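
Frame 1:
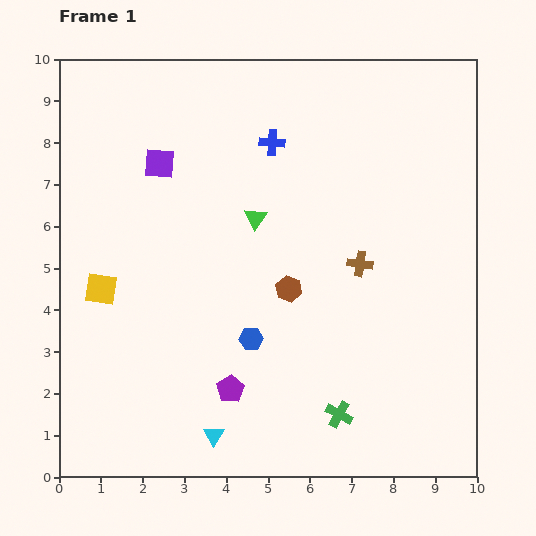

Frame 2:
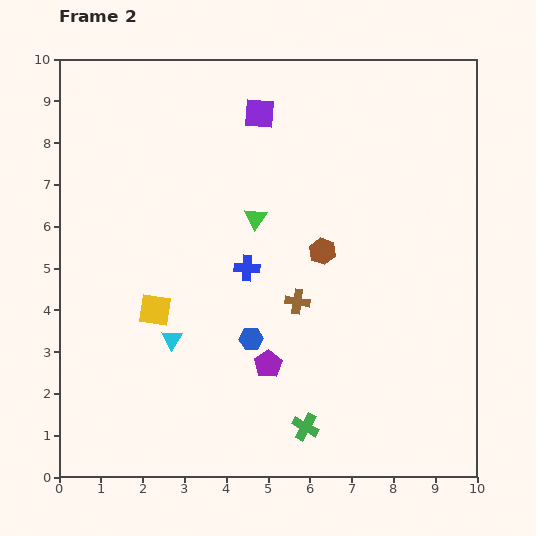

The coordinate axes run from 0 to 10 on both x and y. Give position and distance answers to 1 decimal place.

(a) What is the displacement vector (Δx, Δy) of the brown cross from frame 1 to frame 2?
(-1.5, -0.9)

The brown cross was at (7.2, 5.1) in frame 1 and (5.7, 4.2) in frame 2.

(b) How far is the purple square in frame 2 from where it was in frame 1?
2.7

The purple square moved from (2.4, 7.5) to (4.8, 8.7), a distance of √(2.4² + 1.2²) ≈ 2.7.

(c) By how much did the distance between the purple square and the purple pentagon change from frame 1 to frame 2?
+0.3

Distance in frame 1: 5.7. Distance in frame 2: 6.0.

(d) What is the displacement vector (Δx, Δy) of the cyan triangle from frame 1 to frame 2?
(-1.0, 2.3)

The cyan triangle was at (3.7, 1.0) in frame 1 and (2.7, 3.3) in frame 2.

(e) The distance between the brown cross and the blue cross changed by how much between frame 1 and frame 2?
-2.2

Distance in frame 1: 3.6. Distance in frame 2: 1.4.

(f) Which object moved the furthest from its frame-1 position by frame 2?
the blue cross

(moved 3.1; next 2.7)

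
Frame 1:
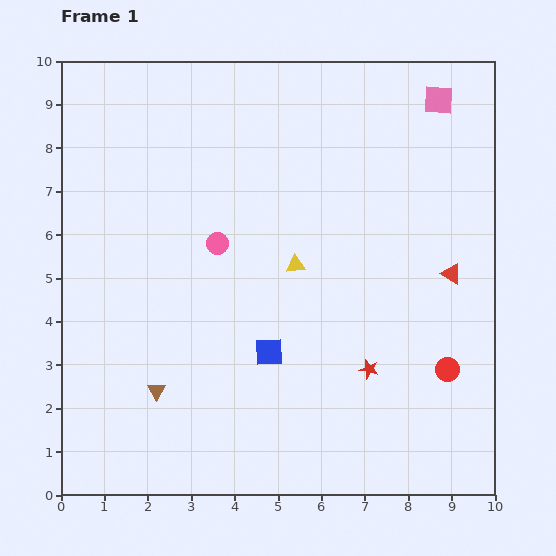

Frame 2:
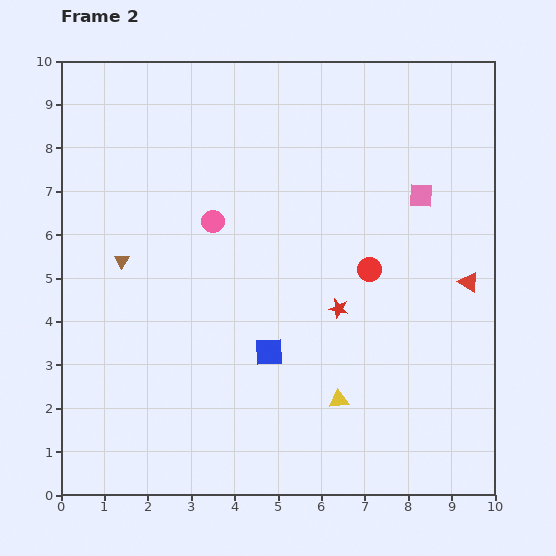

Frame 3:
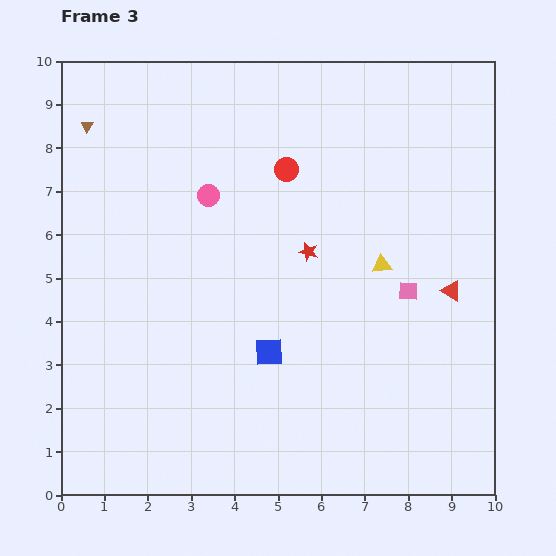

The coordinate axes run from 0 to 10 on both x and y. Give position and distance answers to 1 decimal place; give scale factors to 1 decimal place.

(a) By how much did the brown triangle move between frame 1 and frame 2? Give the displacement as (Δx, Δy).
(-0.8, 3.0)

The brown triangle was at (2.2, 2.4) in frame 1 and (1.4, 5.4) in frame 2.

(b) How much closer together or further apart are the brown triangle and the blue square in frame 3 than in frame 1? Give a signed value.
+3.9

Distance in frame 1: 2.8. Distance in frame 3: 6.7.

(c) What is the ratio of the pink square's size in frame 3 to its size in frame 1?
0.7×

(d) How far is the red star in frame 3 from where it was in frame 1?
3.0

The red star moved from (7.1, 2.9) to (5.7, 5.6), a distance of √(1.4² + 2.7²) ≈ 3.0.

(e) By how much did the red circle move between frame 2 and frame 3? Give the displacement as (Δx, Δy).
(-1.9, 2.3)

The red circle was at (7.1, 5.2) in frame 2 and (5.2, 7.5) in frame 3.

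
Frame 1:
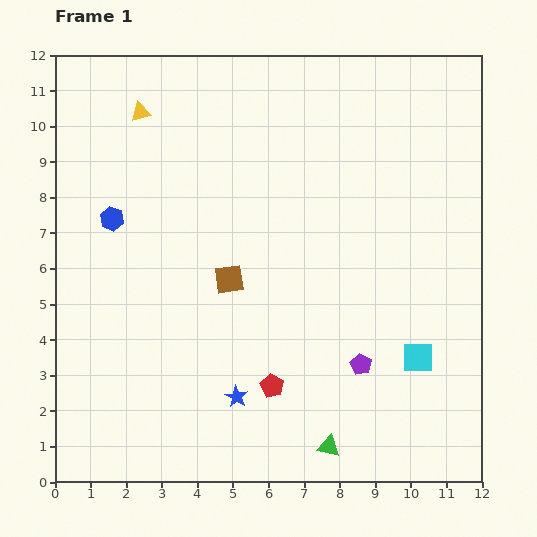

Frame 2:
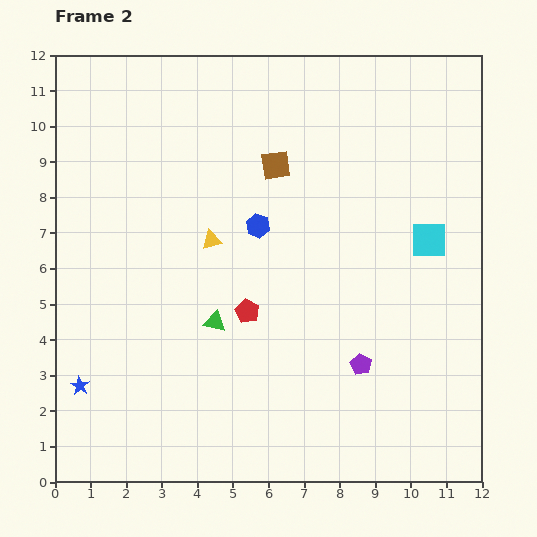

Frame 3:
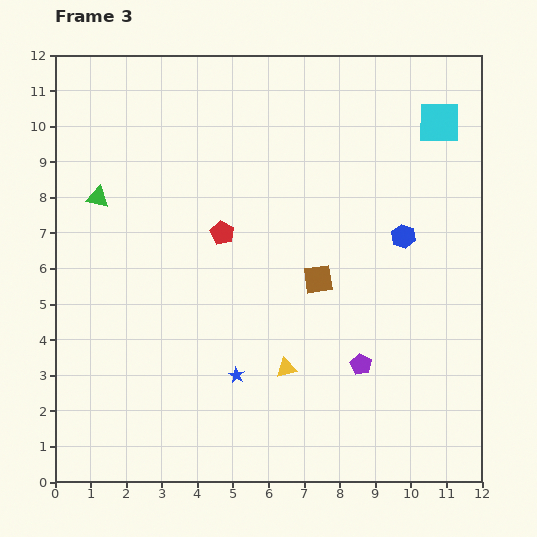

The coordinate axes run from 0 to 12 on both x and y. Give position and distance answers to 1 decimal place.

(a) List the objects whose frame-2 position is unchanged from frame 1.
the purple pentagon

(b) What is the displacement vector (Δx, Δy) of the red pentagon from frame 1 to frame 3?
(-1.4, 4.3)

The red pentagon was at (6.1, 2.7) in frame 1 and (4.7, 7.0) in frame 3.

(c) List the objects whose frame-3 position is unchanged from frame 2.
the purple pentagon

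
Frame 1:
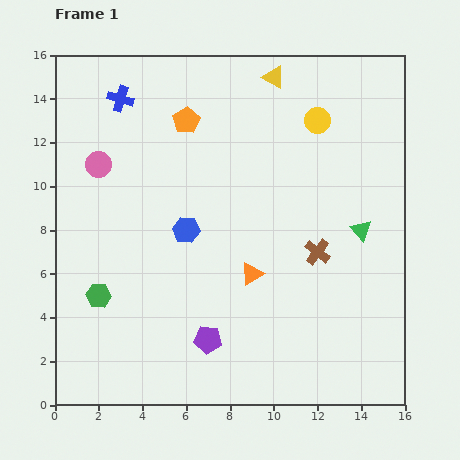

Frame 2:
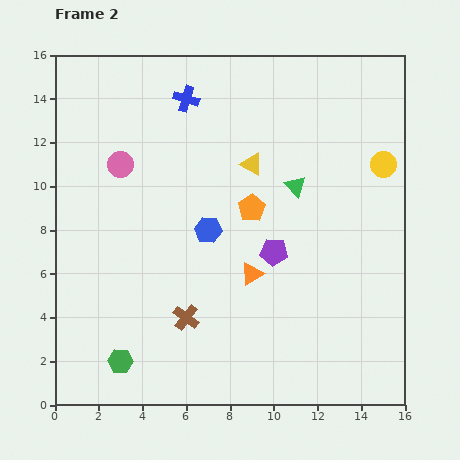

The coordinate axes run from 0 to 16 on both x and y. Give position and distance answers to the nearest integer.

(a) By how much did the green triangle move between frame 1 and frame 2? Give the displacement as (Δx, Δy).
(-3, 2)

The green triangle was at (14, 8) in frame 1 and (11, 10) in frame 2.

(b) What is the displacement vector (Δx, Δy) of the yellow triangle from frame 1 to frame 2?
(-1, -4)

The yellow triangle was at (10, 15) in frame 1 and (9, 11) in frame 2.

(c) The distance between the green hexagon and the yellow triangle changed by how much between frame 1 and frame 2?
-2

Distance in frame 1: 13. Distance in frame 2: 11.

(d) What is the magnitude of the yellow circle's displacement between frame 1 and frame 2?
4

The yellow circle moved from (12, 13) to (15, 11), a distance of √(3² + 2²) ≈ 4.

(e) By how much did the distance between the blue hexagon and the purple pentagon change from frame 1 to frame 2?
-2

Distance in frame 1: 5. Distance in frame 2: 3.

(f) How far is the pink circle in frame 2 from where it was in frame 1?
1

The pink circle moved from (2, 11) to (3, 11), a distance of √(1² + 0²) ≈ 1.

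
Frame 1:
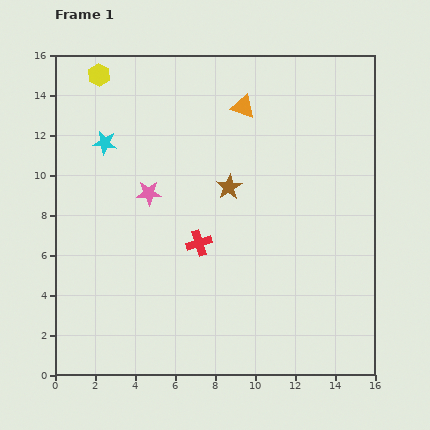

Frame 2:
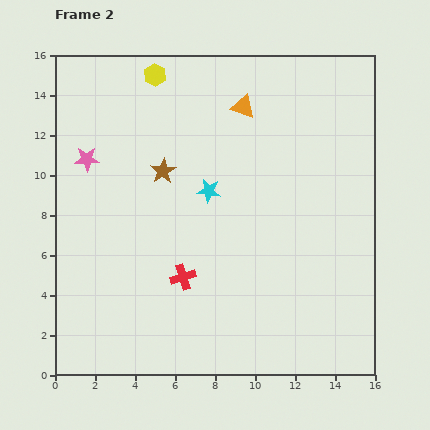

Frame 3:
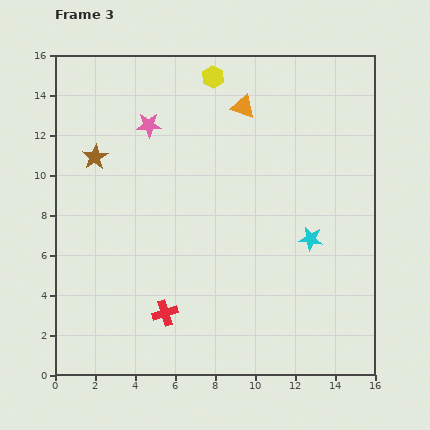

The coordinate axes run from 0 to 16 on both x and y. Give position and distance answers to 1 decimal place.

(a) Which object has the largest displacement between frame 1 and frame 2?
the cyan star

(moved 5.7; next 3.5)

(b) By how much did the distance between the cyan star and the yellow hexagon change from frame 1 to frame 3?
+6.1

Distance in frame 1: 3.4. Distance in frame 3: 9.5.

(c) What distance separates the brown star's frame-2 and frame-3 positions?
3.5

The brown star moved from (5.4, 10.2) to (2.0, 10.9), a distance of √(3.4² + 0.7²) ≈ 3.5.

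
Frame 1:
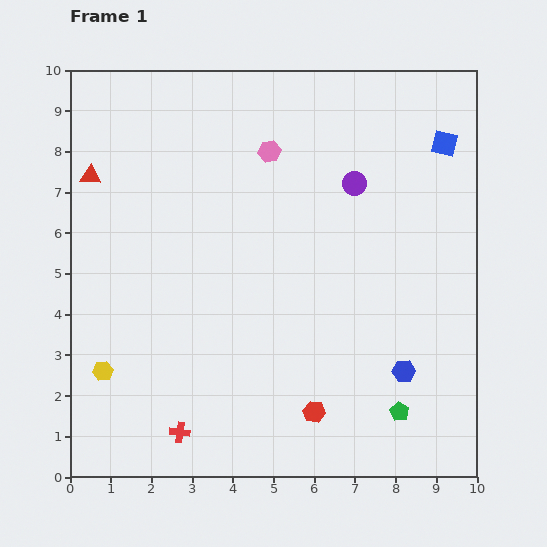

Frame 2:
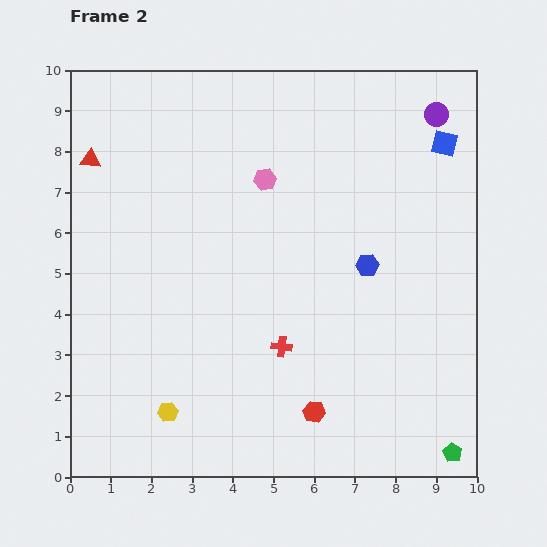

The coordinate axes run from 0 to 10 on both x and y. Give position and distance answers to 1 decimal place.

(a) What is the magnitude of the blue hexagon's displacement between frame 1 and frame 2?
2.8

The blue hexagon moved from (8.2, 2.6) to (7.3, 5.2), a distance of √(0.9² + 2.6²) ≈ 2.8.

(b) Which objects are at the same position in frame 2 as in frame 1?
the red hexagon, the blue square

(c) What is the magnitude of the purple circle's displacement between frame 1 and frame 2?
2.6

The purple circle moved from (7.0, 7.2) to (9.0, 8.9), a distance of √(2.0² + 1.7²) ≈ 2.6.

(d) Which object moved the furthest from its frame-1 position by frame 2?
the red cross

(moved 3.3; next 2.8)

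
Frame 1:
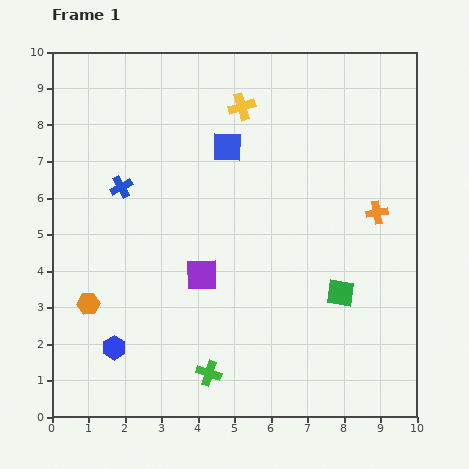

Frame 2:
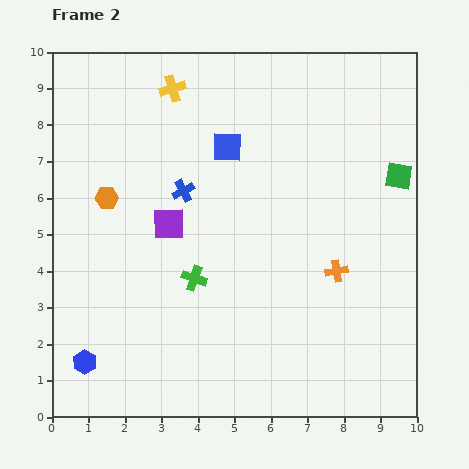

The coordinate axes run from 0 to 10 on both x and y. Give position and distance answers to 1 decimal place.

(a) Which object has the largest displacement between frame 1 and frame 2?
the green square

(moved 3.6; next 2.9)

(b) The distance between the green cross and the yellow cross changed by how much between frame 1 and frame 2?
-2.2

Distance in frame 1: 7.4. Distance in frame 2: 5.2.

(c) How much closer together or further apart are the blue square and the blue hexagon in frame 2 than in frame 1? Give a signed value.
+0.8

Distance in frame 1: 6.3. Distance in frame 2: 7.1.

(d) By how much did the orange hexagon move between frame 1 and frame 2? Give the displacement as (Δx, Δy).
(0.5, 2.9)

The orange hexagon was at (1.0, 3.1) in frame 1 and (1.5, 6.0) in frame 2.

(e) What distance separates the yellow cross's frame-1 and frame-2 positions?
2.0

The yellow cross moved from (5.2, 8.5) to (3.3, 9.0), a distance of √(1.9² + 0.5²) ≈ 2.0.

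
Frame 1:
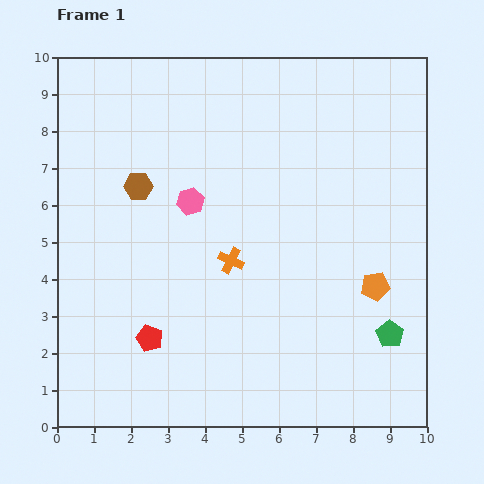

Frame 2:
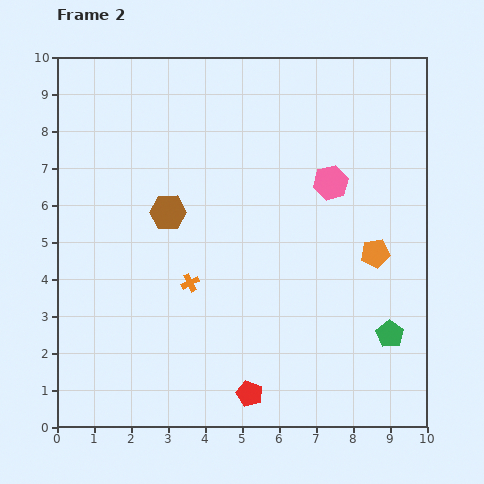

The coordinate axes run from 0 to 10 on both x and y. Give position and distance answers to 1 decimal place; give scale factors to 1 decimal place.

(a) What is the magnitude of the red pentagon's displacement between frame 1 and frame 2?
3.1

The red pentagon moved from (2.5, 2.4) to (5.2, 0.9), a distance of √(2.7² + 1.5²) ≈ 3.1.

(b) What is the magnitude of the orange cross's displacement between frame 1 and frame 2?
1.3

The orange cross moved from (4.7, 4.5) to (3.6, 3.9), a distance of √(1.1² + 0.6²) ≈ 1.3.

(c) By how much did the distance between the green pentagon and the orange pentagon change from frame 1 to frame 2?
+0.8

Distance in frame 1: 1.4. Distance in frame 2: 2.2.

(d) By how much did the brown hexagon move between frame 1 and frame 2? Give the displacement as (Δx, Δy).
(0.8, -0.7)

The brown hexagon was at (2.2, 6.5) in frame 1 and (3.0, 5.8) in frame 2.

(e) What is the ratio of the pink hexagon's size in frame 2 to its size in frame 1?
1.3×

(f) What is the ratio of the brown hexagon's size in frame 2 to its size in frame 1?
1.3×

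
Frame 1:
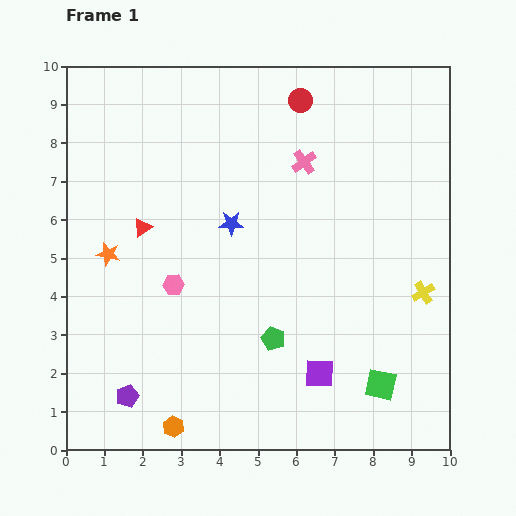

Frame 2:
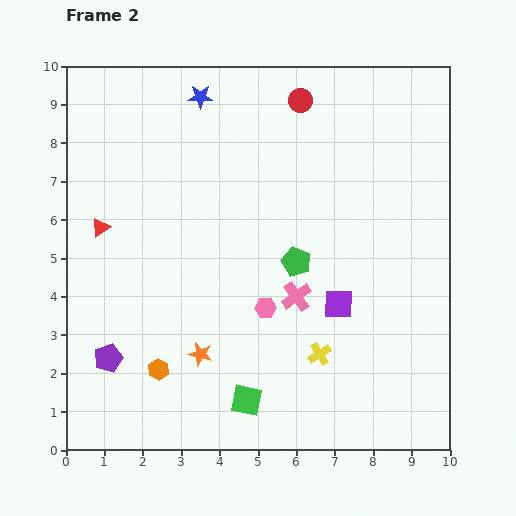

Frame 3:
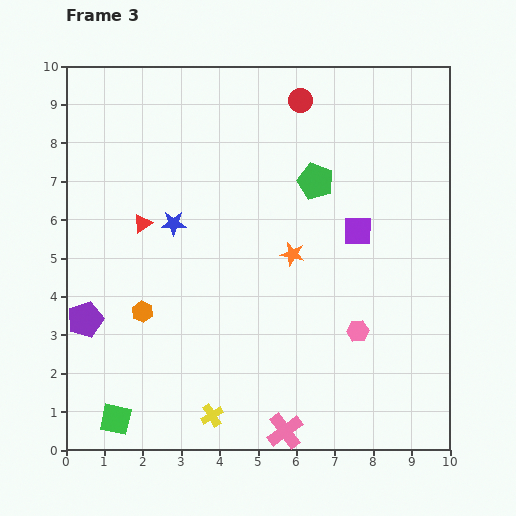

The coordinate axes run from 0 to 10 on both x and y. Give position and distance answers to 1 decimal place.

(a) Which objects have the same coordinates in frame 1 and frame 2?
the red circle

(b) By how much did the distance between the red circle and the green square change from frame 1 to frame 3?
+1.9

Distance in frame 1: 7.7. Distance in frame 3: 9.6.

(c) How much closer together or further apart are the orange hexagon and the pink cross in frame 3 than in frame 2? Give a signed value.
+0.7

Distance in frame 2: 4.1. Distance in frame 3: 4.8.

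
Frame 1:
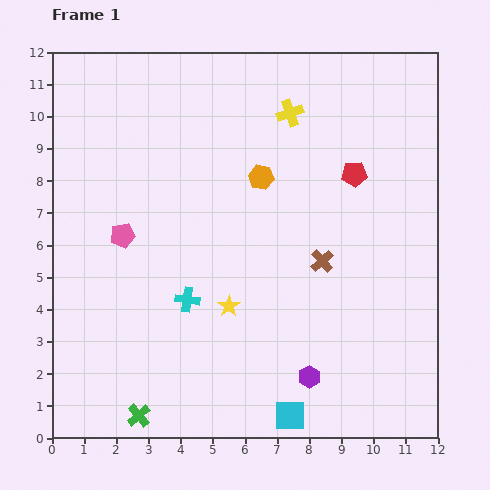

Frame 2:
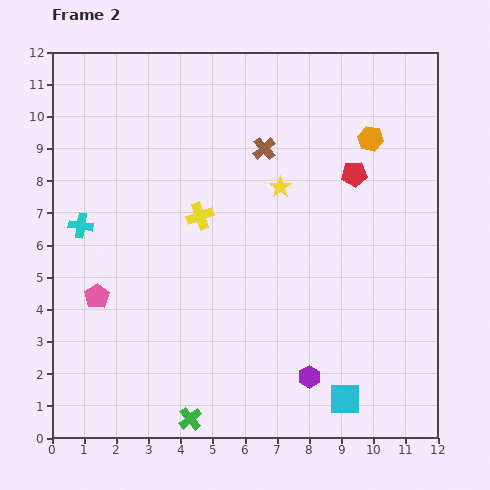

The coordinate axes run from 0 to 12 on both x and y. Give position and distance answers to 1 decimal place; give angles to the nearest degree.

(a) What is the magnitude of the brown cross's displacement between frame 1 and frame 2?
3.9

The brown cross moved from (8.4, 5.5) to (6.6, 9.0), a distance of √(1.8² + 3.5²) ≈ 3.9.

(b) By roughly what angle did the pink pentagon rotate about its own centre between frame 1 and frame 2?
21° counter-clockwise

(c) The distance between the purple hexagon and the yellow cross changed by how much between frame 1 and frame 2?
-2.2

Distance in frame 1: 8.2. Distance in frame 2: 6.0.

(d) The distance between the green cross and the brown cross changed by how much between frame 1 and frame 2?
+1.2

Distance in frame 1: 7.5. Distance in frame 2: 8.7.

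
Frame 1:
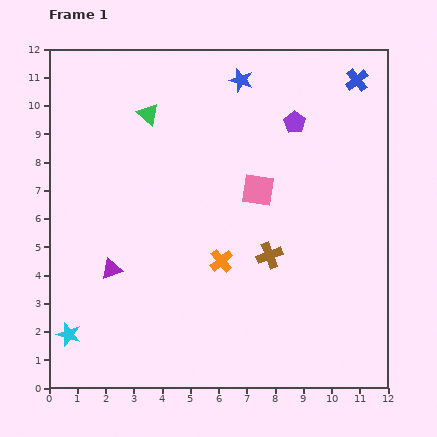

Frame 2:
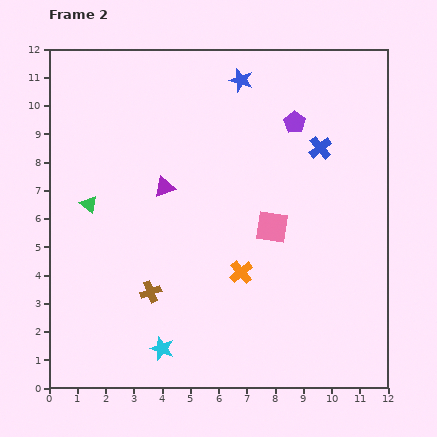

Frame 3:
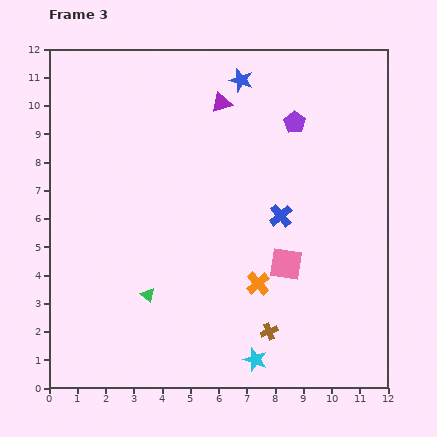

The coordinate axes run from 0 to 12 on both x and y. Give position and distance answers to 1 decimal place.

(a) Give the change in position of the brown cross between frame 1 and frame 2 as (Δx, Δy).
(-4.2, -1.3)

The brown cross was at (7.8, 4.7) in frame 1 and (3.6, 3.4) in frame 2.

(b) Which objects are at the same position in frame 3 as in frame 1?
the purple pentagon, the blue star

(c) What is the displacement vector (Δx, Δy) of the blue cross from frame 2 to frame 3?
(-1.4, -2.4)

The blue cross was at (9.6, 8.5) in frame 2 and (8.2, 6.1) in frame 3.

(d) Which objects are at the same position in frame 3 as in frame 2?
the purple pentagon, the blue star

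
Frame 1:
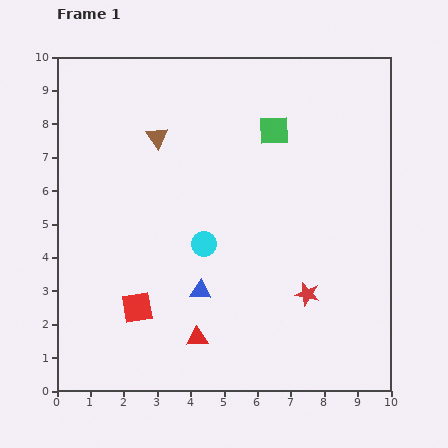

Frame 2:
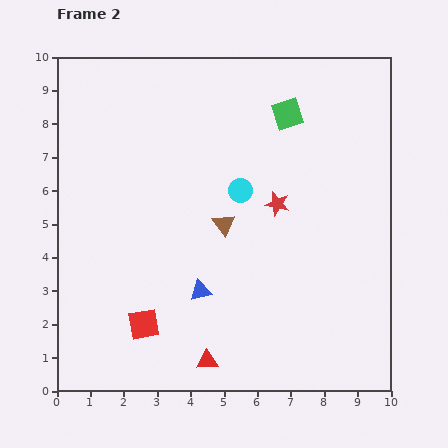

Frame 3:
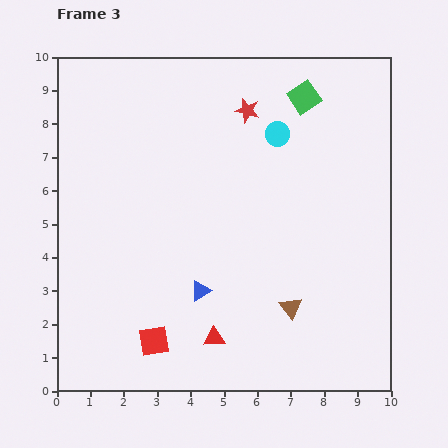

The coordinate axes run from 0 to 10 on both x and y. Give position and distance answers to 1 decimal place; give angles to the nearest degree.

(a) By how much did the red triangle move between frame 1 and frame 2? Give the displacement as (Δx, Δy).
(0.3, -0.7)

The red triangle was at (4.2, 1.6) in frame 1 and (4.5, 0.9) in frame 2.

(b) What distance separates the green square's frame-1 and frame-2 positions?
0.6

The green square moved from (6.5, 7.8) to (6.9, 8.3), a distance of √(0.4² + 0.5²) ≈ 0.6.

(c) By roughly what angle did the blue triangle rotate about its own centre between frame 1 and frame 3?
32° counter-clockwise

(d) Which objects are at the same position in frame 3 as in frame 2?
the blue triangle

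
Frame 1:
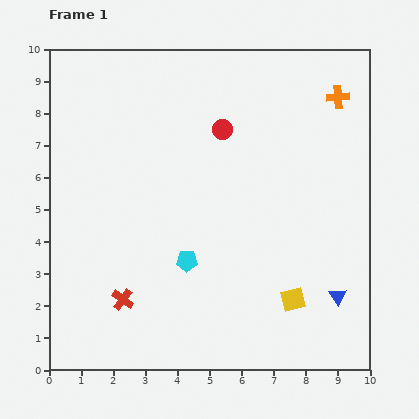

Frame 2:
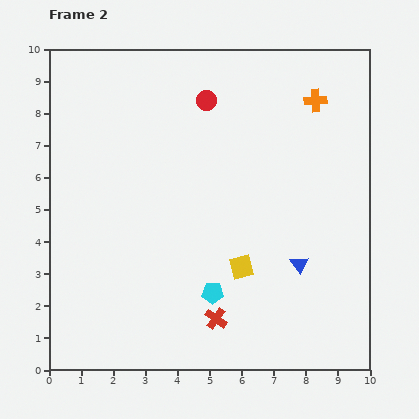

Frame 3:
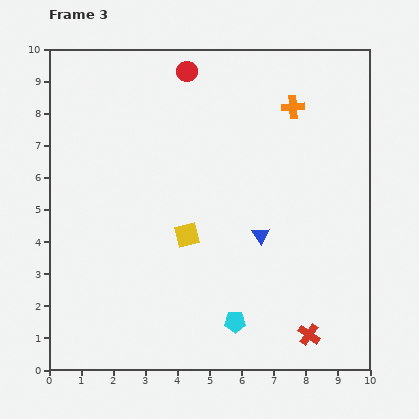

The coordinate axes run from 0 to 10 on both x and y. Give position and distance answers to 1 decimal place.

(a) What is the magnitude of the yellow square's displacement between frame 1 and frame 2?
1.9

The yellow square moved from (7.6, 2.2) to (6.0, 3.2), a distance of √(1.6² + 1.0²) ≈ 1.9.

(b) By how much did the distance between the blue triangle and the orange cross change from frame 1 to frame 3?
-2.1

Distance in frame 1: 6.2. Distance in frame 3: 4.1.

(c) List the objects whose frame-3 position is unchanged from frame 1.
none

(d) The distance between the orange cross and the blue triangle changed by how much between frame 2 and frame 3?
-1.0

Distance in frame 2: 5.1. Distance in frame 3: 4.1.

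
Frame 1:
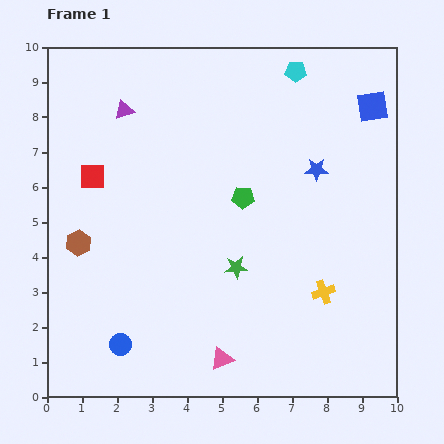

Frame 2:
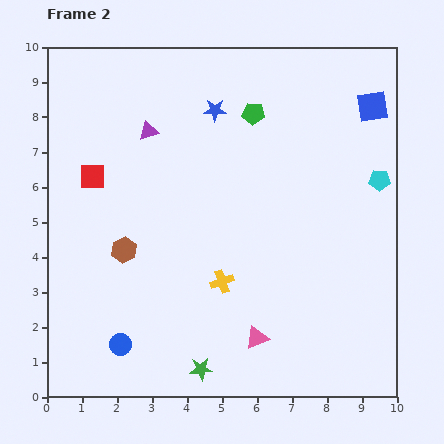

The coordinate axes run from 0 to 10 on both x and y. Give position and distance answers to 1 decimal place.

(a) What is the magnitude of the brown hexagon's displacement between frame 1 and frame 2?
1.3

The brown hexagon moved from (0.9, 4.4) to (2.2, 4.2), a distance of √(1.3² + 0.2²) ≈ 1.3.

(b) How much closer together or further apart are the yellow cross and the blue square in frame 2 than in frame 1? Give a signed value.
+1.1

Distance in frame 1: 5.5. Distance in frame 2: 6.6.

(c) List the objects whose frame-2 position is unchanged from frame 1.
the blue square, the blue circle, the red square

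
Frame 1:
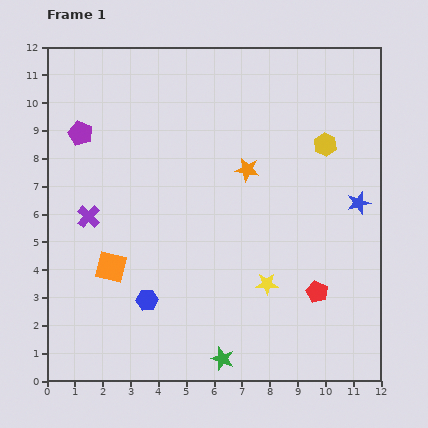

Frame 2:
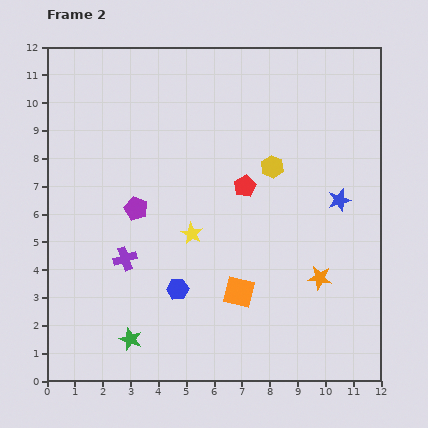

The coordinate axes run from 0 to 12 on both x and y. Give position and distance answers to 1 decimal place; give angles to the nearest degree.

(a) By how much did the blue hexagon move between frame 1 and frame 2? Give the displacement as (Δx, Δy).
(1.1, 0.4)

The blue hexagon was at (3.6, 2.9) in frame 1 and (4.7, 3.3) in frame 2.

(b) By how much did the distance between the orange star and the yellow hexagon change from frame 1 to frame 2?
+1.4

Distance in frame 1: 2.9. Distance in frame 2: 4.3.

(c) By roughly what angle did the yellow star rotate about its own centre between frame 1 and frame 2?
29° clockwise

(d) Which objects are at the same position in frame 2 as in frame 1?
none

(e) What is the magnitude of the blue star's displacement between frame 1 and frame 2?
0.7

The blue star moved from (11.2, 6.4) to (10.5, 6.5), a distance of √(0.7² + 0.1²) ≈ 0.7.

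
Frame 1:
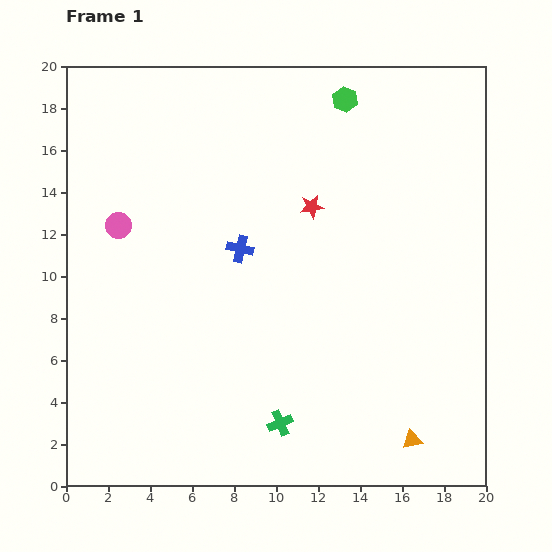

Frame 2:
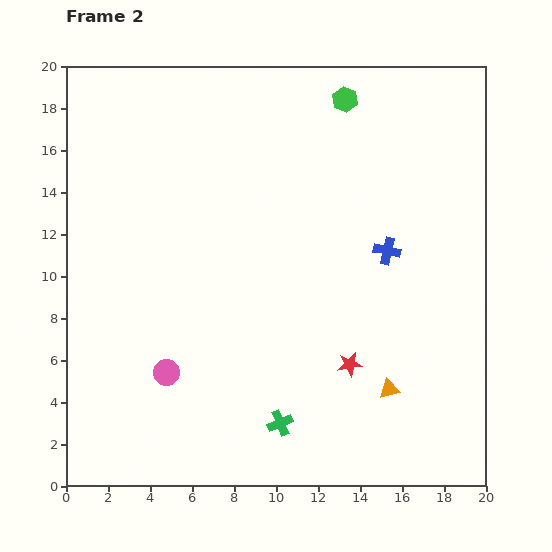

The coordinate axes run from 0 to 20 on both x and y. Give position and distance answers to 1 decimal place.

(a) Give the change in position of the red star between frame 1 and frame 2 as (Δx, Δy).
(1.8, -7.5)

The red star was at (11.7, 13.3) in frame 1 and (13.5, 5.8) in frame 2.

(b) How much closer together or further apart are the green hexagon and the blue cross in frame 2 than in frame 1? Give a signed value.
-1.2

Distance in frame 1: 8.7. Distance in frame 2: 7.5.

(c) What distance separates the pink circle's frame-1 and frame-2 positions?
7.4

The pink circle moved from (2.5, 12.4) to (4.8, 5.4), a distance of √(2.3² + 7.0²) ≈ 7.4.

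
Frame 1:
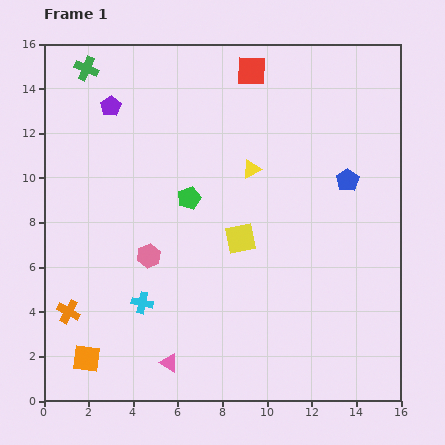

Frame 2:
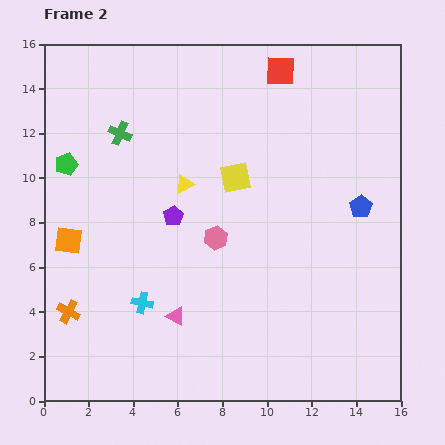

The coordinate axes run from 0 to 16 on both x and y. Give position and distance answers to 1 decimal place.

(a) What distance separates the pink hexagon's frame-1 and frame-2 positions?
3.1

The pink hexagon moved from (4.7, 6.5) to (7.7, 7.3), a distance of √(3.0² + 0.8²) ≈ 3.1.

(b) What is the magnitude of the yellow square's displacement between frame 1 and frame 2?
2.7

The yellow square moved from (8.8, 7.3) to (8.6, 10.0), a distance of √(0.2² + 2.7²) ≈ 2.7.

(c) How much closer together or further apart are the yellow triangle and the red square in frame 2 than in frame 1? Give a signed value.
+2.3

Distance in frame 1: 4.4. Distance in frame 2: 6.7.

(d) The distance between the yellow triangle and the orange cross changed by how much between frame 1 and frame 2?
-2.7

Distance in frame 1: 10.4. Distance in frame 2: 7.7.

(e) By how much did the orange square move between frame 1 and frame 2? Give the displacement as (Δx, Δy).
(-0.8, 5.3)

The orange square was at (1.9, 1.9) in frame 1 and (1.1, 7.2) in frame 2.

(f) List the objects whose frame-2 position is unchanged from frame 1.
the orange cross, the cyan cross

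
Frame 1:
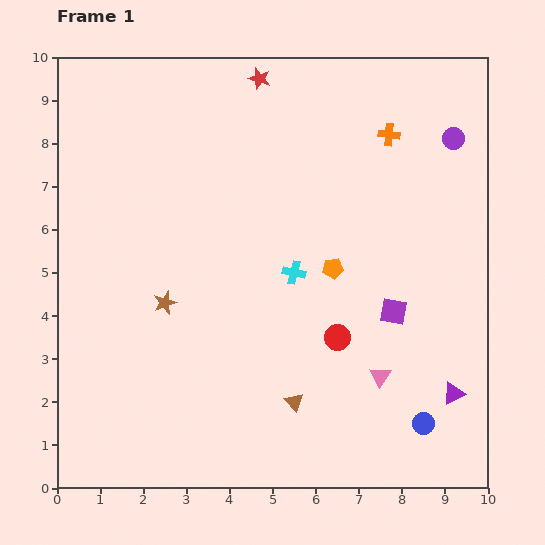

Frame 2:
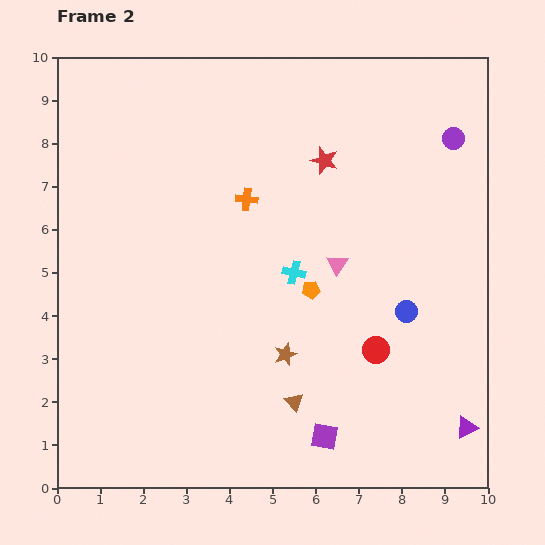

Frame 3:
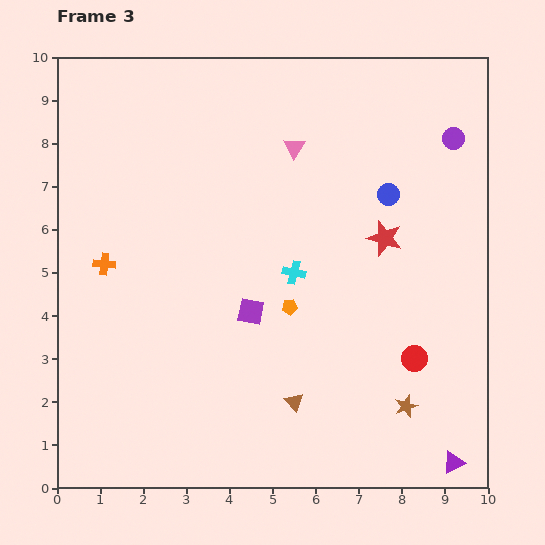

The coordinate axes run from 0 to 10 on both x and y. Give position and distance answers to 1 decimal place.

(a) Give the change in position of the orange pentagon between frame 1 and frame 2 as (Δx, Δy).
(-0.5, -0.5)

The orange pentagon was at (6.4, 5.1) in frame 1 and (5.9, 4.6) in frame 2.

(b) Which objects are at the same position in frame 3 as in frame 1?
the purple circle, the brown triangle, the cyan cross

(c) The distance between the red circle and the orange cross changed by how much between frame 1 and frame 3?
+2.6

Distance in frame 1: 4.9. Distance in frame 3: 7.5.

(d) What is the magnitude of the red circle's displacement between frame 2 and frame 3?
0.9

The red circle moved from (7.4, 3.2) to (8.3, 3.0), a distance of √(0.9² + 0.2²) ≈ 0.9.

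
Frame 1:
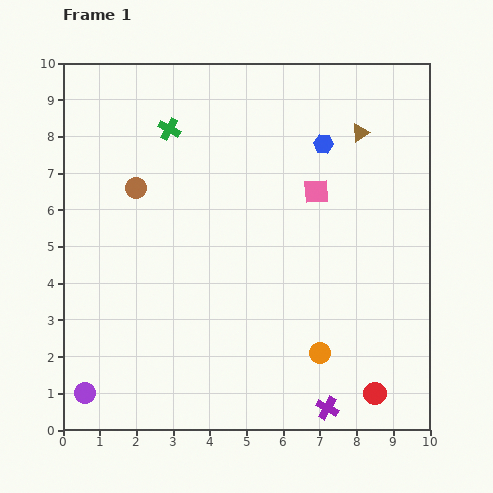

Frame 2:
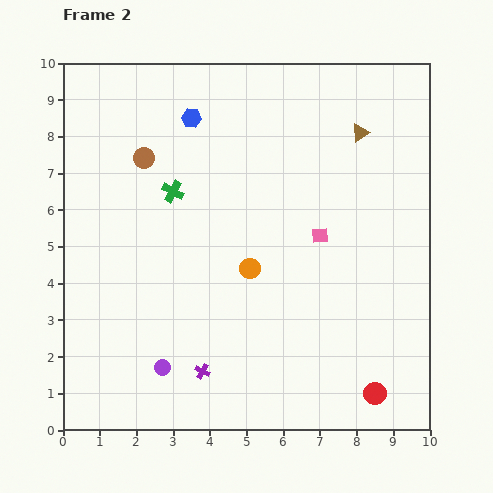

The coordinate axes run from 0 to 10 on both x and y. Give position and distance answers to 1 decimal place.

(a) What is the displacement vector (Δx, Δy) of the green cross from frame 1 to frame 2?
(0.1, -1.7)

The green cross was at (2.9, 8.2) in frame 1 and (3.0, 6.5) in frame 2.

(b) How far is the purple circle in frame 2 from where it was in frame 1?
2.2

The purple circle moved from (0.6, 1.0) to (2.7, 1.7), a distance of √(2.1² + 0.7²) ≈ 2.2.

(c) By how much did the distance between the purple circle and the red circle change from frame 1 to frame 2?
-2.1

Distance in frame 1: 7.9. Distance in frame 2: 5.8.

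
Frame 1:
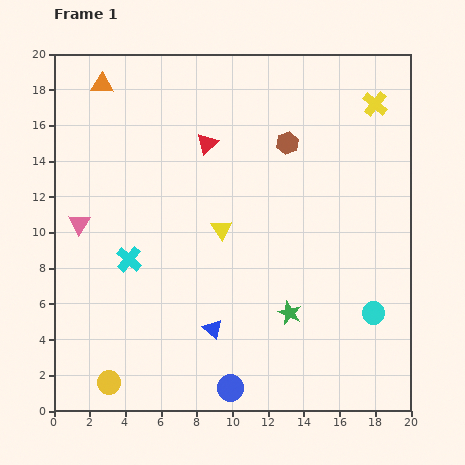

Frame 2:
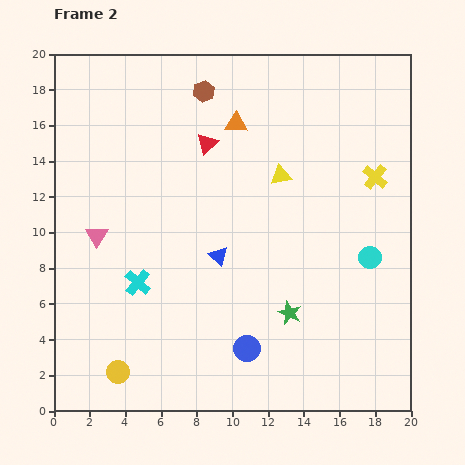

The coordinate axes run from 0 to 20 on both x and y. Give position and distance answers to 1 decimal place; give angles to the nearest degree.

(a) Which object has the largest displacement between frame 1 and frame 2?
the orange triangle

(moved 7.8; next 5.5)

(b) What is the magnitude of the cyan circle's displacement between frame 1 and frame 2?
3.1

The cyan circle moved from (17.9, 5.5) to (17.7, 8.6), a distance of √(0.2² + 3.1²) ≈ 3.1.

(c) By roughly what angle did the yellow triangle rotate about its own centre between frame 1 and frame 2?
54° clockwise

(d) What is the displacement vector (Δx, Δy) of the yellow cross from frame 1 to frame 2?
(0.0, -4.1)

The yellow cross was at (18.0, 17.2) in frame 1 and (18.0, 13.1) in frame 2.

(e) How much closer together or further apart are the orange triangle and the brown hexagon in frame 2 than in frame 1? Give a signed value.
-8.4

Distance in frame 1: 10.9. Distance in frame 2: 2.5.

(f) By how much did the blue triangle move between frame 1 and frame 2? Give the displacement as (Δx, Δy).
(0.3, 4.1)

The blue triangle was at (8.9, 4.6) in frame 1 and (9.2, 8.7) in frame 2.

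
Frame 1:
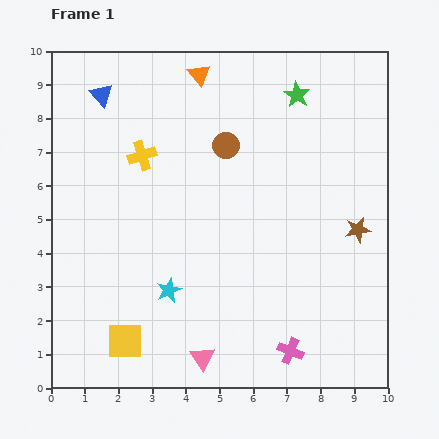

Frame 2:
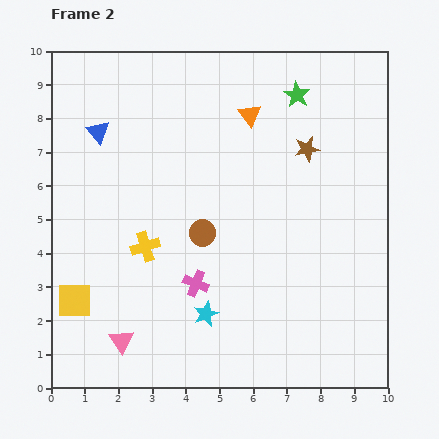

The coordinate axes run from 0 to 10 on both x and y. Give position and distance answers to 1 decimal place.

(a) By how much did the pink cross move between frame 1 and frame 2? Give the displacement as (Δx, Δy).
(-2.8, 2.0)

The pink cross was at (7.1, 1.1) in frame 1 and (4.3, 3.1) in frame 2.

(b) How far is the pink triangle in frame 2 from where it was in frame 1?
2.5

The pink triangle moved from (4.5, 0.9) to (2.1, 1.4), a distance of √(2.4² + 0.5²) ≈ 2.5.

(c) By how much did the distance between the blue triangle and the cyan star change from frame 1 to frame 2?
+0.2

Distance in frame 1: 6.1. Distance in frame 2: 6.3.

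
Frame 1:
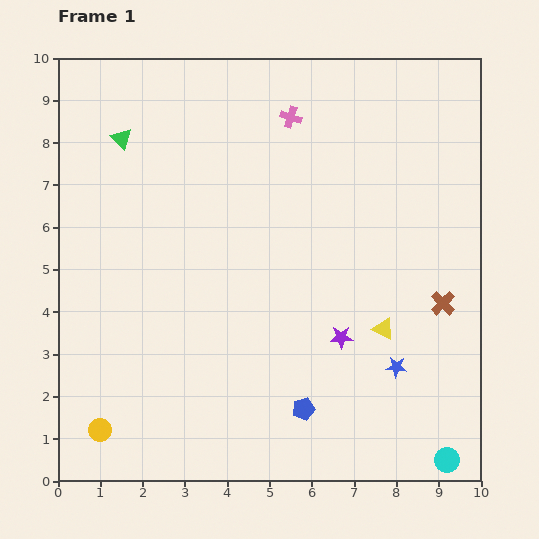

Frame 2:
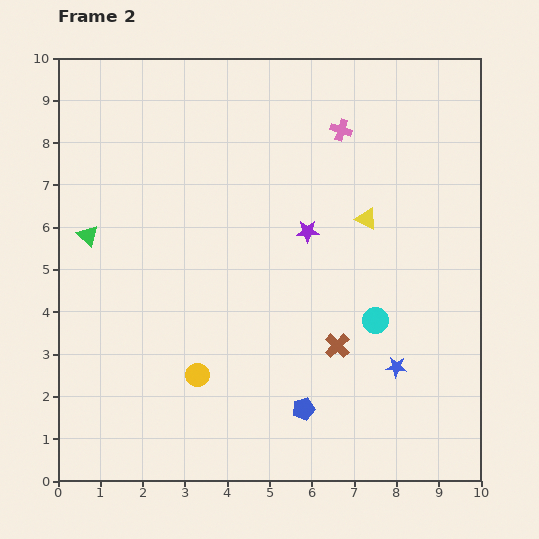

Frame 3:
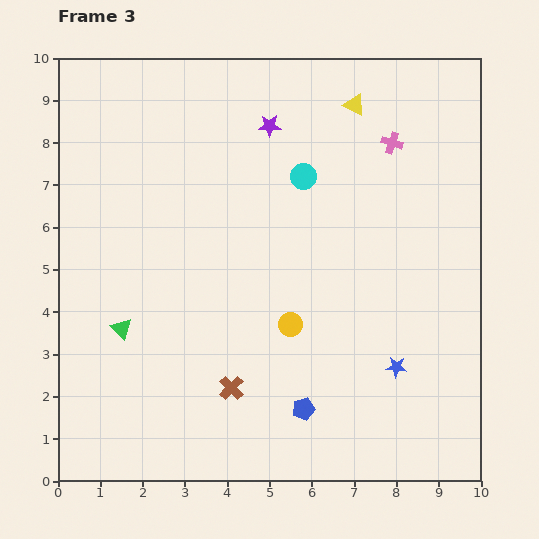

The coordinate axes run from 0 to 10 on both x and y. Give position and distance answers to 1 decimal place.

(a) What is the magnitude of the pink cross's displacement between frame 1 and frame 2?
1.2

The pink cross moved from (5.5, 8.6) to (6.7, 8.3), a distance of √(1.2² + 0.3²) ≈ 1.2.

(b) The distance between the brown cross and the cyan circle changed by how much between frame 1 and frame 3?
+1.6

Distance in frame 1: 3.7. Distance in frame 3: 5.3.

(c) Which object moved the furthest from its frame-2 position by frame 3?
the cyan circle

(moved 3.8; next 2.7)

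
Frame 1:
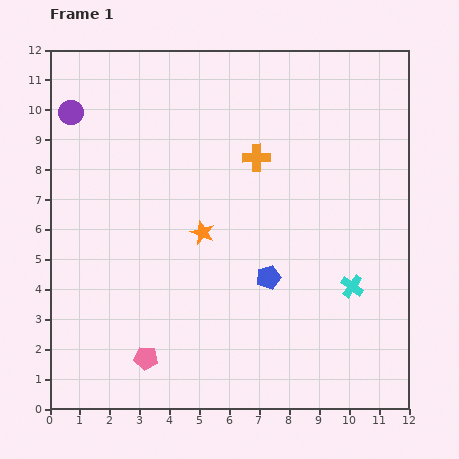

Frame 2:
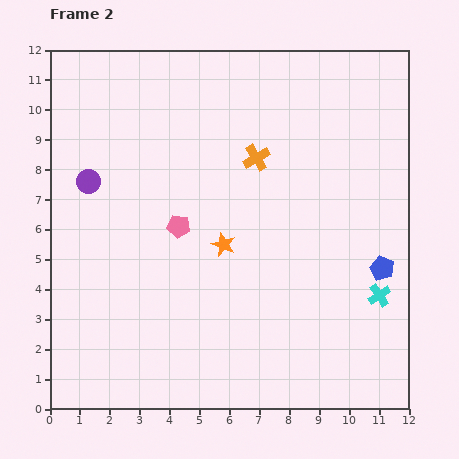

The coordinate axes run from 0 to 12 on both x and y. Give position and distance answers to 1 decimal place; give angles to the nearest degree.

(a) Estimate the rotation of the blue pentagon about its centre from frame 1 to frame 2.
31° counter-clockwise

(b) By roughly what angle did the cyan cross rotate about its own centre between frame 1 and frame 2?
21° clockwise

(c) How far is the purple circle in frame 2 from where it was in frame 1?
2.4

The purple circle moved from (0.7, 9.9) to (1.3, 7.6), a distance of √(0.6² + 2.3²) ≈ 2.4.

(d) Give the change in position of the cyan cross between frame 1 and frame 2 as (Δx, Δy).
(0.9, -0.3)

The cyan cross was at (10.1, 4.1) in frame 1 and (11.0, 3.8) in frame 2.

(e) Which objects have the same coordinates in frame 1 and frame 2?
the orange cross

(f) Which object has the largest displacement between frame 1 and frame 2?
the pink pentagon

(moved 4.5; next 3.8)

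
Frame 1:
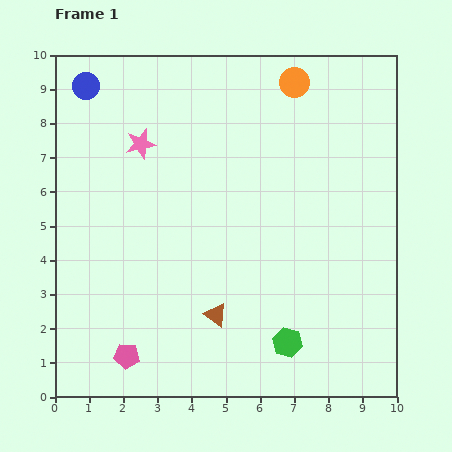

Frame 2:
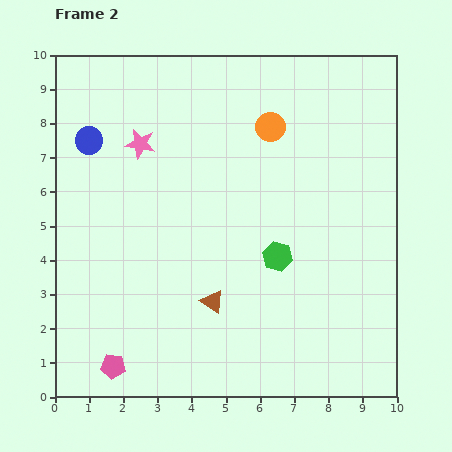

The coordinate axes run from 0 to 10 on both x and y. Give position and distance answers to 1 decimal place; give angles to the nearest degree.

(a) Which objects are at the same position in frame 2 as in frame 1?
the pink star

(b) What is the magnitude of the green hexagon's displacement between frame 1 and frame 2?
2.5

The green hexagon moved from (6.8, 1.6) to (6.5, 4.1), a distance of √(0.3² + 2.5²) ≈ 2.5.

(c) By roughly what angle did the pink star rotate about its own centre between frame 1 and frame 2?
22° clockwise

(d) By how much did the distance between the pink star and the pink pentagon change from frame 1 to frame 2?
+0.3

Distance in frame 1: 6.2. Distance in frame 2: 6.5.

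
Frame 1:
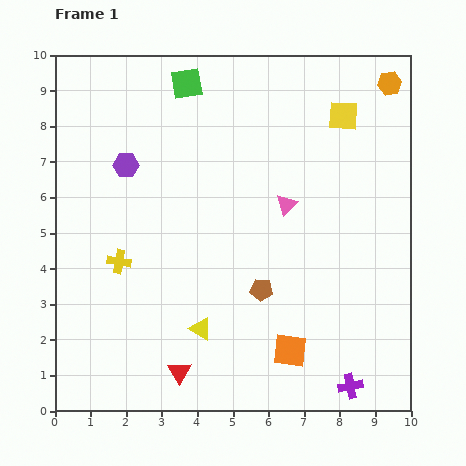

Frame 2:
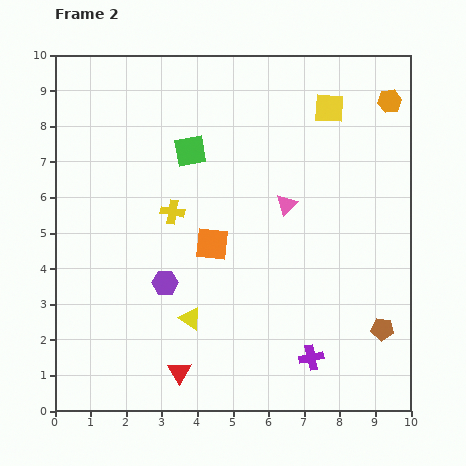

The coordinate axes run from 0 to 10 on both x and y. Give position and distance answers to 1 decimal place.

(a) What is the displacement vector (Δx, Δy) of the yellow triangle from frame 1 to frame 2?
(-0.3, 0.3)

The yellow triangle was at (4.1, 2.3) in frame 1 and (3.8, 2.6) in frame 2.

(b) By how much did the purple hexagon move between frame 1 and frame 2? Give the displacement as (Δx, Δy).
(1.1, -3.3)

The purple hexagon was at (2.0, 6.9) in frame 1 and (3.1, 3.6) in frame 2.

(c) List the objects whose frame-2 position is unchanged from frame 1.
the pink triangle, the red triangle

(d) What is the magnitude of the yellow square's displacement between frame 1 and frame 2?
0.4

The yellow square moved from (8.1, 8.3) to (7.7, 8.5), a distance of √(0.4² + 0.2²) ≈ 0.4.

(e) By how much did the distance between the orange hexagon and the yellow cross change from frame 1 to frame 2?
-2.3

Distance in frame 1: 9.1. Distance in frame 2: 6.8.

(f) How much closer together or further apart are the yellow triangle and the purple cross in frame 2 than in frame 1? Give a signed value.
-0.9

Distance in frame 1: 4.5. Distance in frame 2: 3.6.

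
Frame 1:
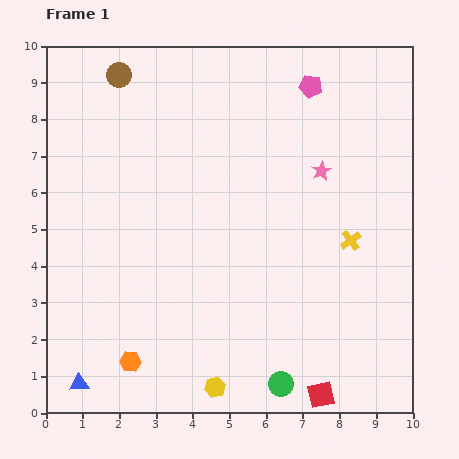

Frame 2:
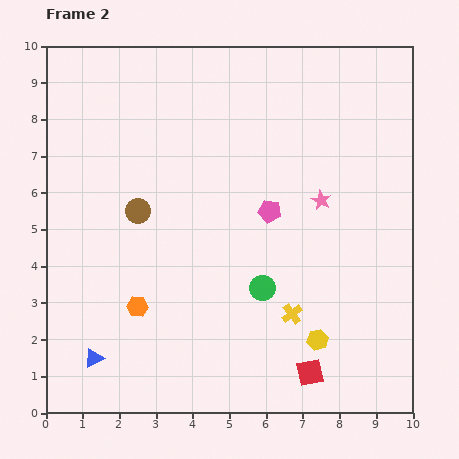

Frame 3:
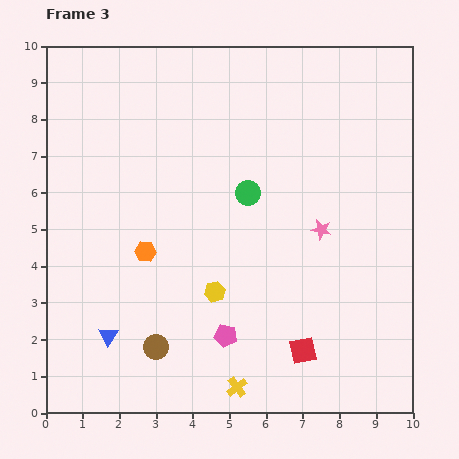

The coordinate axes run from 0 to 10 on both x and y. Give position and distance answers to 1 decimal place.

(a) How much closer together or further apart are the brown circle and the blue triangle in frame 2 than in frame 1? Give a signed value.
-4.3

Distance in frame 1: 8.5. Distance in frame 2: 4.2.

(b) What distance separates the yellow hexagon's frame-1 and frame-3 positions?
2.6

The yellow hexagon moved from (4.6, 0.7) to (4.6, 3.3), a distance of √(0.0² + 2.6²) ≈ 2.6.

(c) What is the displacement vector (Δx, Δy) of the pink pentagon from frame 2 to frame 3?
(-1.2, -3.4)

The pink pentagon was at (6.1, 5.5) in frame 2 and (4.9, 2.1) in frame 3.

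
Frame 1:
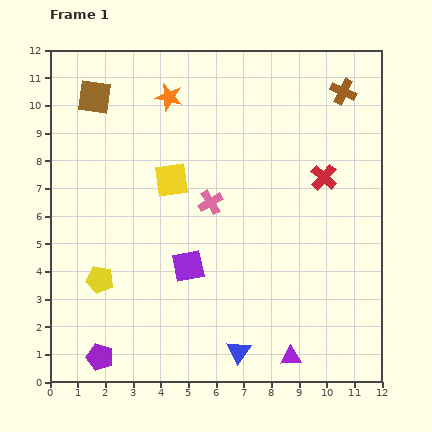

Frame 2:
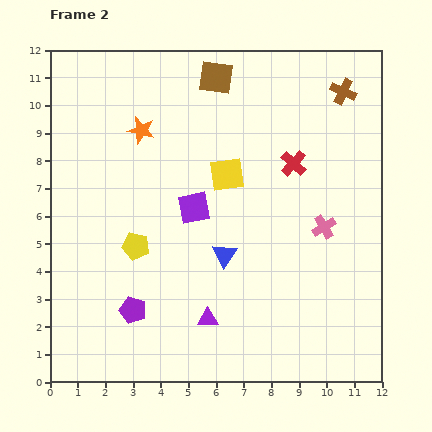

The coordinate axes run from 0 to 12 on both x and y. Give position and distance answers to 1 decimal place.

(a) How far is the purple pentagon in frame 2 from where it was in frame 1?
2.1

The purple pentagon moved from (1.8, 0.9) to (3.0, 2.6), a distance of √(1.2² + 1.7²) ≈ 2.1.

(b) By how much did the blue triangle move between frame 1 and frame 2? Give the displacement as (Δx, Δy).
(-0.5, 3.5)

The blue triangle was at (6.8, 1.1) in frame 1 and (6.3, 4.6) in frame 2.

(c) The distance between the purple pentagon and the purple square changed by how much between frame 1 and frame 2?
-0.3

Distance in frame 1: 4.6. Distance in frame 2: 4.3.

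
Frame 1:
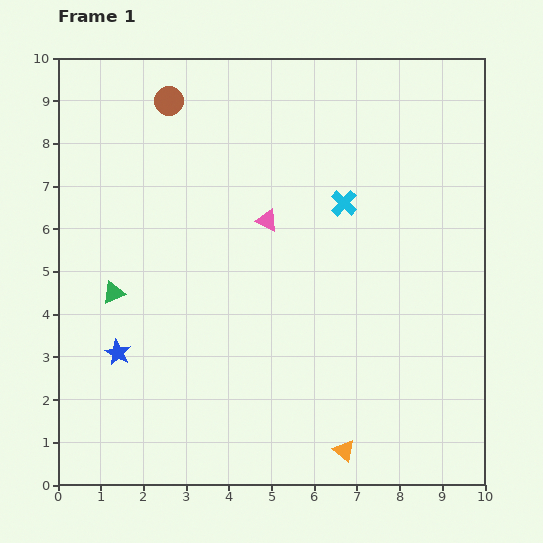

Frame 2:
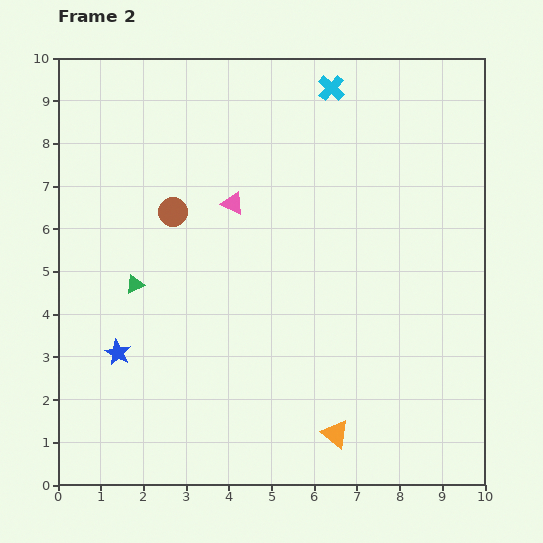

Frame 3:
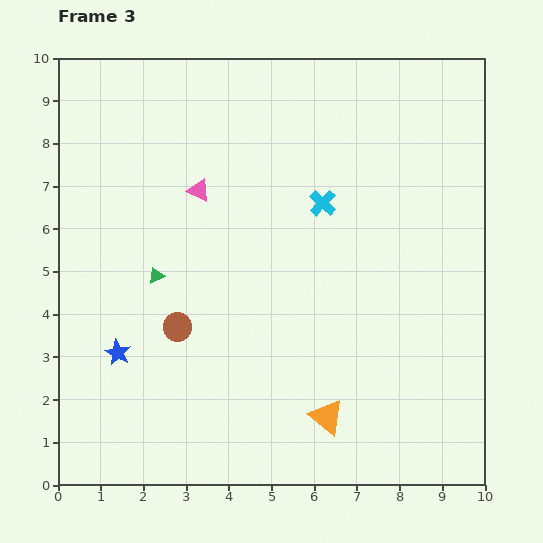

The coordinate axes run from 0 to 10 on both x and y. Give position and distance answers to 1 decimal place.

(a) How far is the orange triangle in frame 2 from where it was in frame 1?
0.4

The orange triangle moved from (6.7, 0.8) to (6.5, 1.2), a distance of √(0.2² + 0.4²) ≈ 0.4.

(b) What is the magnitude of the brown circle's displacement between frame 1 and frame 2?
2.6

The brown circle moved from (2.6, 9.0) to (2.7, 6.4), a distance of √(0.1² + 2.6²) ≈ 2.6.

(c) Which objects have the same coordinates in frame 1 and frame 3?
the blue star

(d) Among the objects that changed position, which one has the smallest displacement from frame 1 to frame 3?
the cyan cross

(moved 0.5)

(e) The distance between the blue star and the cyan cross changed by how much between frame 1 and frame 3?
-0.5

Distance in frame 1: 6.4. Distance in frame 3: 5.9.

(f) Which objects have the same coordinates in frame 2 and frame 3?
the blue star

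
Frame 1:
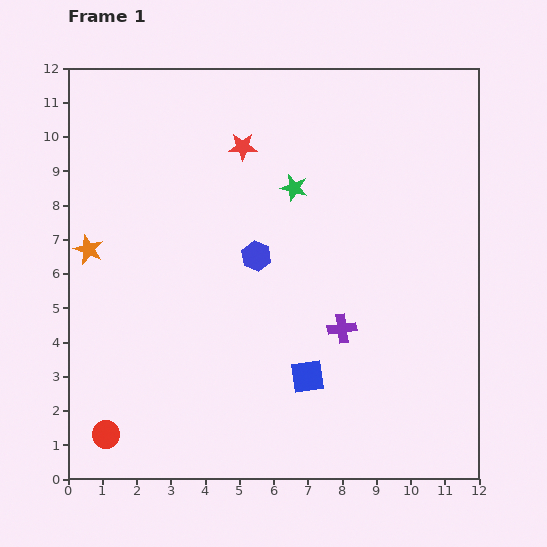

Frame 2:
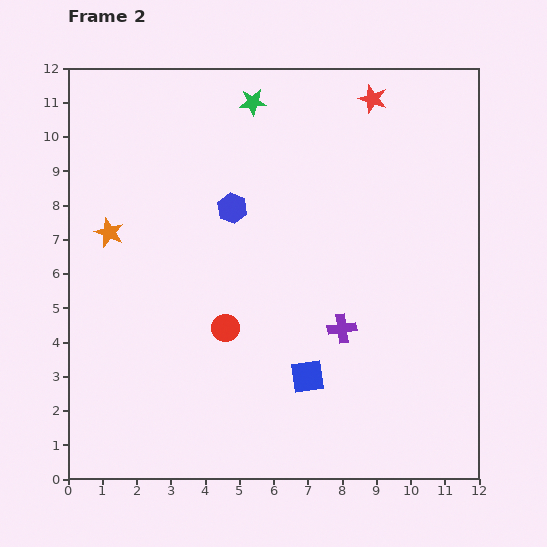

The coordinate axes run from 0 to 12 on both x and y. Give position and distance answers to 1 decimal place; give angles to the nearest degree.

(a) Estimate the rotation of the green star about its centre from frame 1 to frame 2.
18° counter-clockwise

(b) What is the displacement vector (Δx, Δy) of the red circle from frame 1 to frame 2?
(3.5, 3.1)

The red circle was at (1.1, 1.3) in frame 1 and (4.6, 4.4) in frame 2.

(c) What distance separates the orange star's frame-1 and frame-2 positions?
0.8

The orange star moved from (0.6, 6.7) to (1.2, 7.2), a distance of √(0.6² + 0.5²) ≈ 0.8.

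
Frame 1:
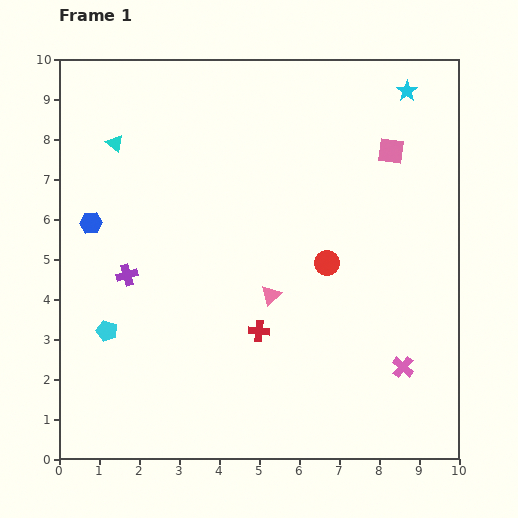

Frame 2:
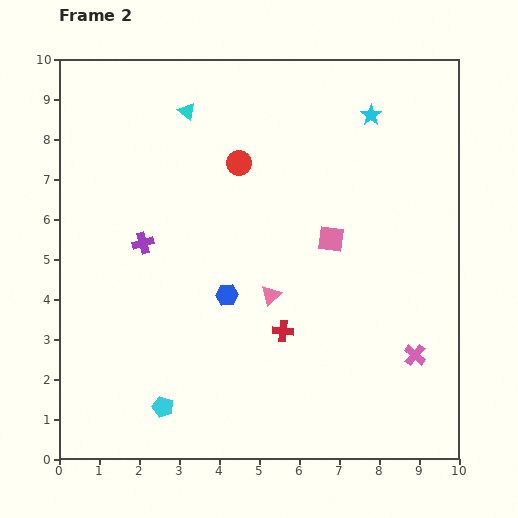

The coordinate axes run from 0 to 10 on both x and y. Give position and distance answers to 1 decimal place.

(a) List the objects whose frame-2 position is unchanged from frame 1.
the pink triangle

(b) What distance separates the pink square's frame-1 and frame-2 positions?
2.7

The pink square moved from (8.3, 7.7) to (6.8, 5.5), a distance of √(1.5² + 2.2²) ≈ 2.7.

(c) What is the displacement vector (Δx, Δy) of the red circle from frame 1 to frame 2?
(-2.2, 2.5)

The red circle was at (6.7, 4.9) in frame 1 and (4.5, 7.4) in frame 2.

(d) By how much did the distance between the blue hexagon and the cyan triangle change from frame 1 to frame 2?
+2.6

Distance in frame 1: 2.1. Distance in frame 2: 4.7.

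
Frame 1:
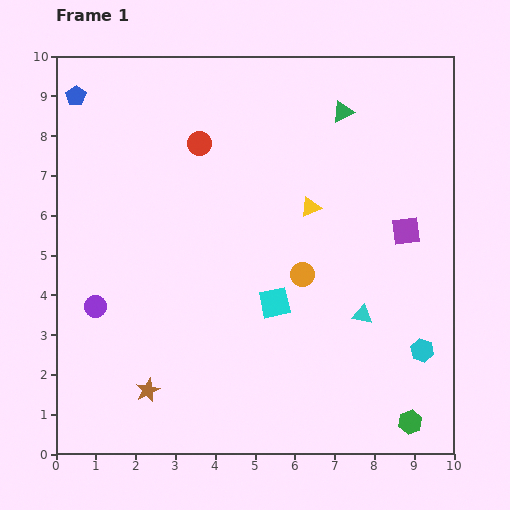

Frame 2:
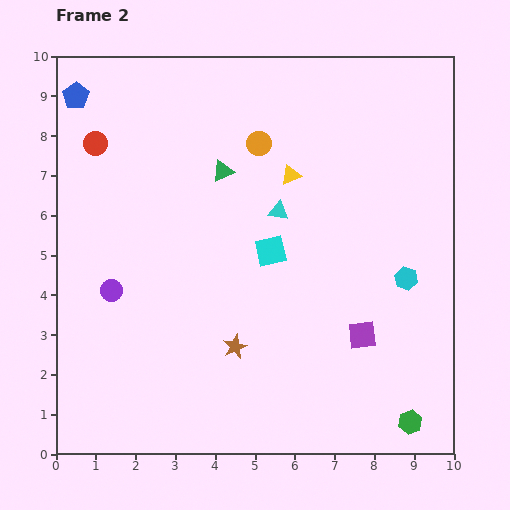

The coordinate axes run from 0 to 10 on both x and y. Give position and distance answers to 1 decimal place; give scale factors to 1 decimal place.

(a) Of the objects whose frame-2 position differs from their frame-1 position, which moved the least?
the purple circle

(moved 0.6)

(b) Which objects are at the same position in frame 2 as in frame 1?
the green hexagon, the blue pentagon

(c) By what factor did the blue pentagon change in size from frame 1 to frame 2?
1.3×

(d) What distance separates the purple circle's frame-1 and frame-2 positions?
0.6

The purple circle moved from (1.0, 3.7) to (1.4, 4.1), a distance of √(0.4² + 0.4²) ≈ 0.6.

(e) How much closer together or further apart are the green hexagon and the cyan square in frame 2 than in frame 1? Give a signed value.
+1.0

Distance in frame 1: 4.5. Distance in frame 2: 5.5.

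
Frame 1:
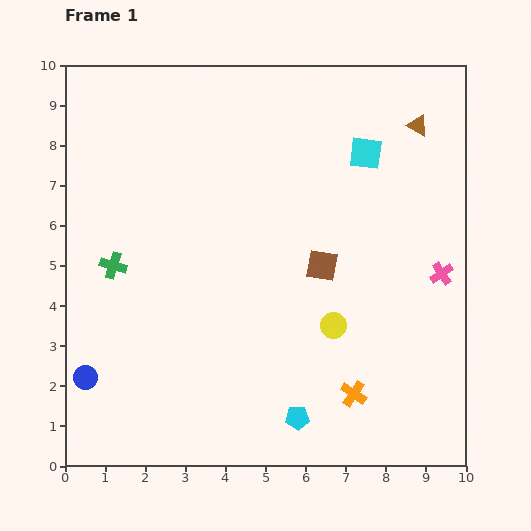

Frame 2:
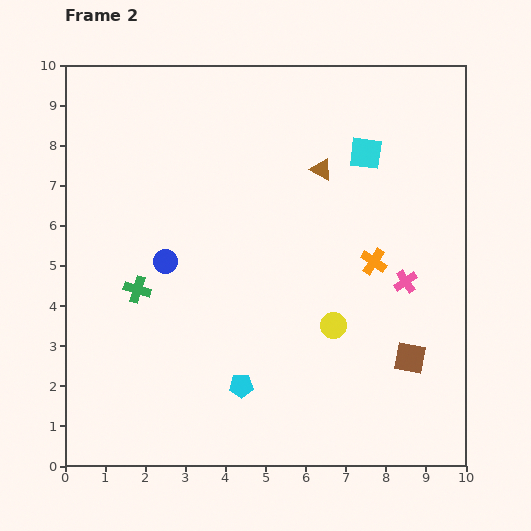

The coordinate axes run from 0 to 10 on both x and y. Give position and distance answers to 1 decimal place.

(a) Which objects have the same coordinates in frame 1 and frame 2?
the cyan square, the yellow circle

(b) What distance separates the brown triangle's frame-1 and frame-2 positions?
2.6

The brown triangle moved from (8.8, 8.5) to (6.4, 7.4), a distance of √(2.4² + 1.1²) ≈ 2.6.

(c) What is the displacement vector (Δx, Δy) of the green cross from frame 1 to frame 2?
(0.6, -0.6)

The green cross was at (1.2, 5.0) in frame 1 and (1.8, 4.4) in frame 2.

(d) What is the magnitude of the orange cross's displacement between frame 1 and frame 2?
3.3

The orange cross moved from (7.2, 1.8) to (7.7, 5.1), a distance of √(0.5² + 3.3²) ≈ 3.3.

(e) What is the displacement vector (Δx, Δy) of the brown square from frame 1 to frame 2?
(2.2, -2.3)

The brown square was at (6.4, 5.0) in frame 1 and (8.6, 2.7) in frame 2.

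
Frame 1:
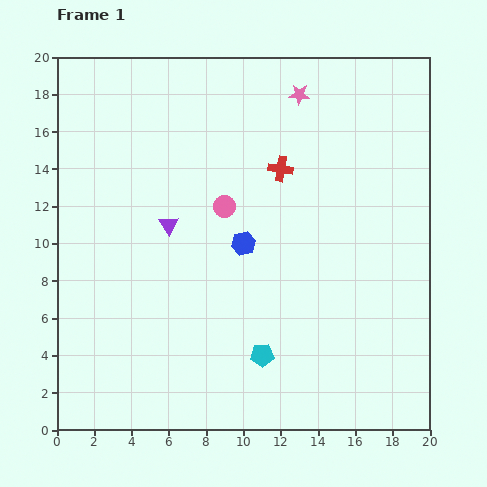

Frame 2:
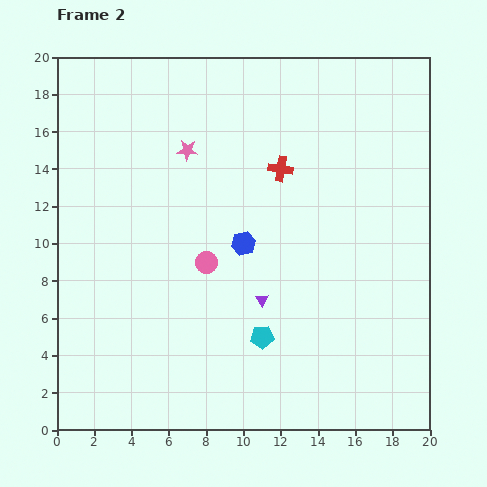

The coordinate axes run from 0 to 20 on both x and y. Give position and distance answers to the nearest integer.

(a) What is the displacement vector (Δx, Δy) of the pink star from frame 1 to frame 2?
(-6, -3)

The pink star was at (13, 18) in frame 1 and (7, 15) in frame 2.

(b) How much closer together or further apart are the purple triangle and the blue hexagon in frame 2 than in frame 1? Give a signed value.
-1

Distance in frame 1: 4. Distance in frame 2: 3.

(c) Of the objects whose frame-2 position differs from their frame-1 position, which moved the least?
the cyan pentagon

(moved 1)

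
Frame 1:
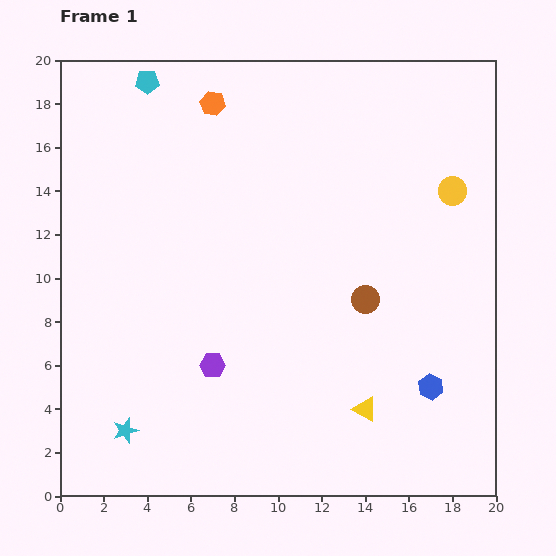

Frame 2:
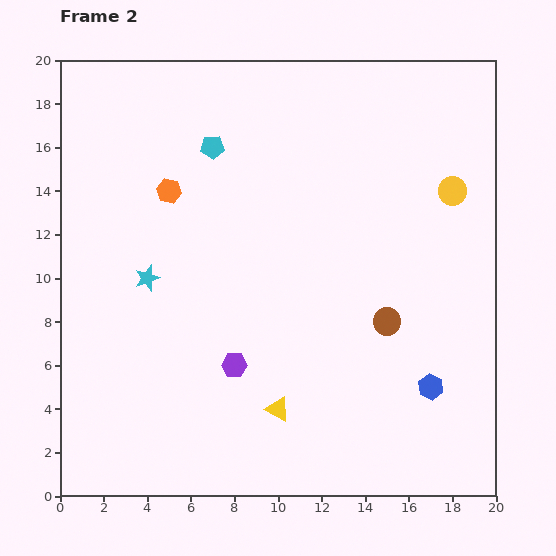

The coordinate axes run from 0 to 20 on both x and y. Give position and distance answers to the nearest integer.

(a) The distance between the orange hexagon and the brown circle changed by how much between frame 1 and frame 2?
+1

Distance in frame 1: 11. Distance in frame 2: 12.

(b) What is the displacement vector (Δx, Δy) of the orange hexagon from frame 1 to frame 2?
(-2, -4)

The orange hexagon was at (7, 18) in frame 1 and (5, 14) in frame 2.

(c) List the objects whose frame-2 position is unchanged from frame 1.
the yellow circle, the blue hexagon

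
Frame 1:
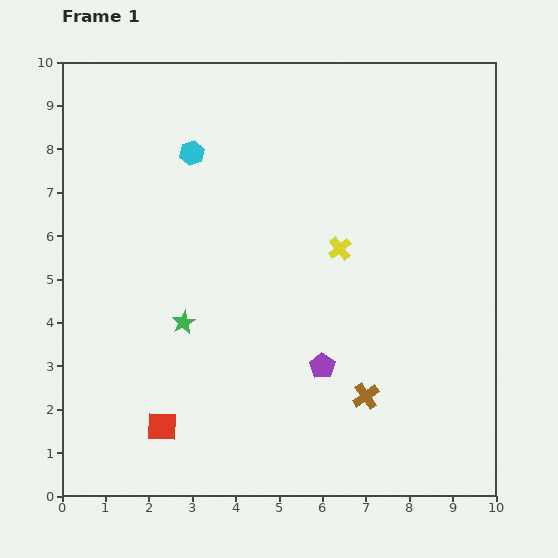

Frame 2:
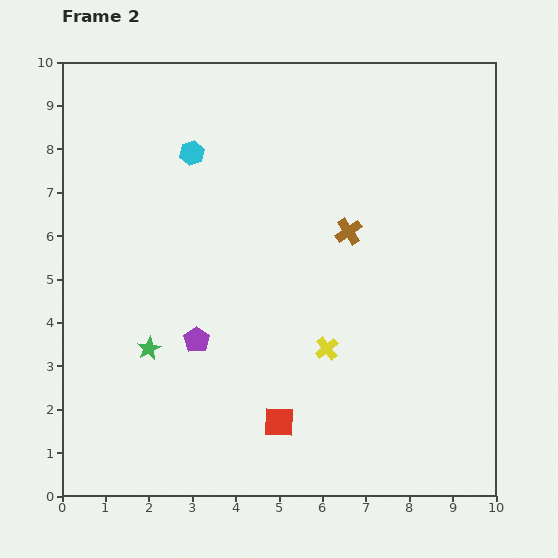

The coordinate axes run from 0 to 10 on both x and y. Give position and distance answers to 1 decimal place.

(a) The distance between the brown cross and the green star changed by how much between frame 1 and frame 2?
+0.8

Distance in frame 1: 4.5. Distance in frame 2: 5.3.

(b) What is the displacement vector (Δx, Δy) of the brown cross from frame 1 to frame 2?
(-0.4, 3.8)

The brown cross was at (7.0, 2.3) in frame 1 and (6.6, 6.1) in frame 2.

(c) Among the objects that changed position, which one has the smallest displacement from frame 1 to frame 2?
the green star

(moved 1.0)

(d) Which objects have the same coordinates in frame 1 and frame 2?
the cyan hexagon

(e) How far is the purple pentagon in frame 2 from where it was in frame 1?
3.0

The purple pentagon moved from (6.0, 3.0) to (3.1, 3.6), a distance of √(2.9² + 0.6²) ≈ 3.0.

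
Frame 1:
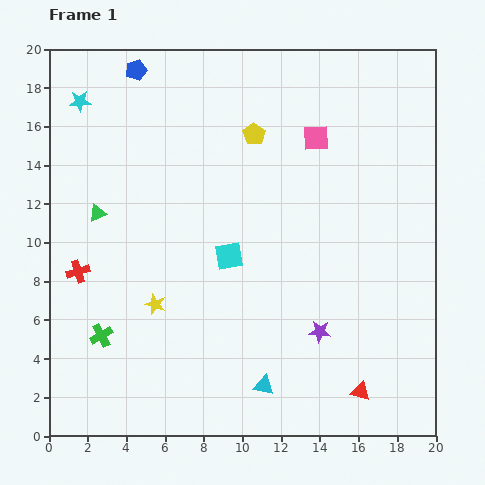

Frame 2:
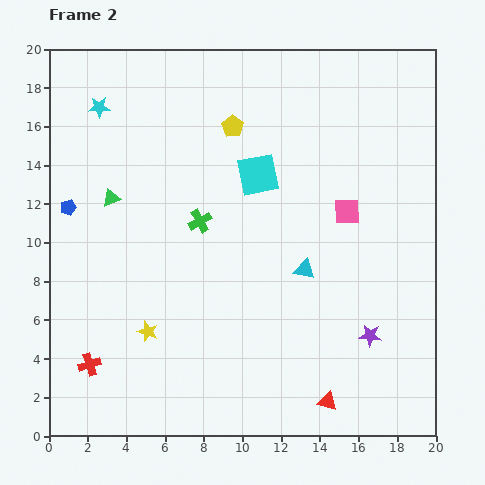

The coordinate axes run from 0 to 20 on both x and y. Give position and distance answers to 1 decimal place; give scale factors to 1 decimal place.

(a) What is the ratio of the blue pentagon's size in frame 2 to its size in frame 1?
0.7×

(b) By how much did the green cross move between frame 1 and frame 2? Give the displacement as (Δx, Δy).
(5.1, 5.9)

The green cross was at (2.7, 5.2) in frame 1 and (7.8, 11.1) in frame 2.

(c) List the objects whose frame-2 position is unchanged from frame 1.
none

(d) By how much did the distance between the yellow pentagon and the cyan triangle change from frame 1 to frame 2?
-4.7

Distance in frame 1: 13.0. Distance in frame 2: 8.3.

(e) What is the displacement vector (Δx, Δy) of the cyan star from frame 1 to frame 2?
(1.0, -0.3)

The cyan star was at (1.6, 17.3) in frame 1 and (2.6, 17.0) in frame 2.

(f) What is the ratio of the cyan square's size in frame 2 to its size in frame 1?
1.5×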